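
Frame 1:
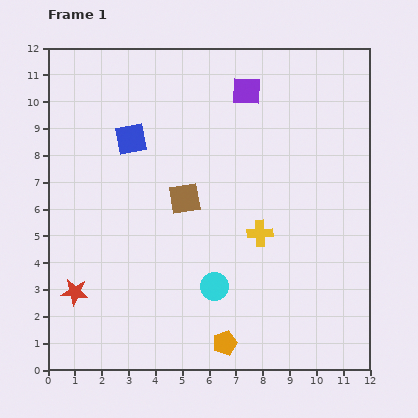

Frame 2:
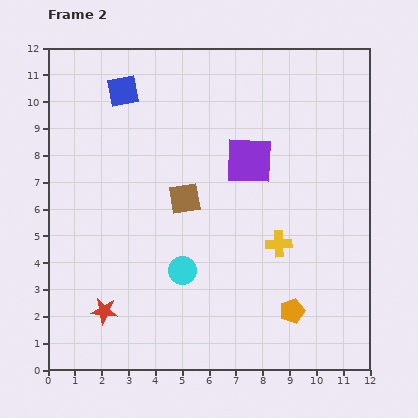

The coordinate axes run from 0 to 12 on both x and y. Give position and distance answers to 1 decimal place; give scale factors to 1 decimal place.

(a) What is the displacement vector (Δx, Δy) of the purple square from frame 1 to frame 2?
(0.1, -2.6)

The purple square was at (7.4, 10.4) in frame 1 and (7.5, 7.8) in frame 2.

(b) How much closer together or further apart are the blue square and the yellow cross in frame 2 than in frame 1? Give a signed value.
+2.2

Distance in frame 1: 5.9. Distance in frame 2: 8.1.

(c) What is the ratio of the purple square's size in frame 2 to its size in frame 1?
1.7×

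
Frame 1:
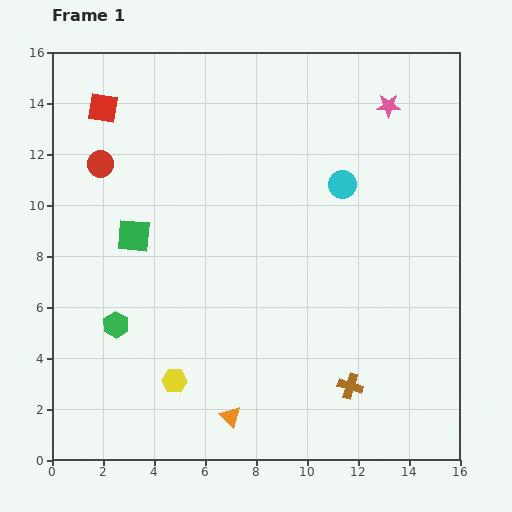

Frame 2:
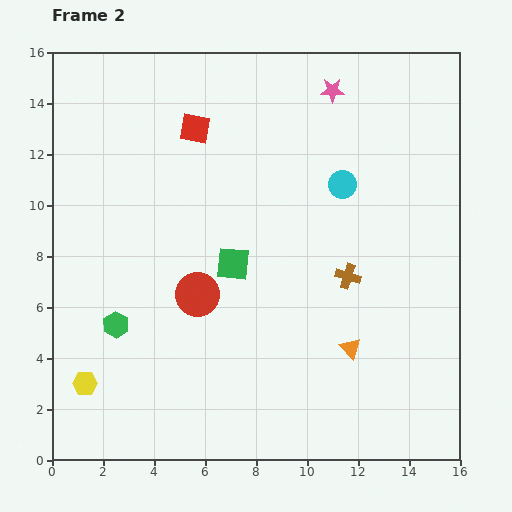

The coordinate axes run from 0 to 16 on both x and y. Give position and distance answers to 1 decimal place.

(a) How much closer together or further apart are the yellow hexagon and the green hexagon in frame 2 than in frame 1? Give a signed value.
-0.6

Distance in frame 1: 3.2. Distance in frame 2: 2.6.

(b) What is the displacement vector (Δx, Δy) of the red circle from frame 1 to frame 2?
(3.8, -5.1)

The red circle was at (1.9, 11.6) in frame 1 and (5.7, 6.5) in frame 2.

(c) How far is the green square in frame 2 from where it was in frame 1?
4.1

The green square moved from (3.2, 8.8) to (7.1, 7.7), a distance of √(3.9² + 1.1²) ≈ 4.1.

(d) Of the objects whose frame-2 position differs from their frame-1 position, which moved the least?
the pink star

(moved 2.3)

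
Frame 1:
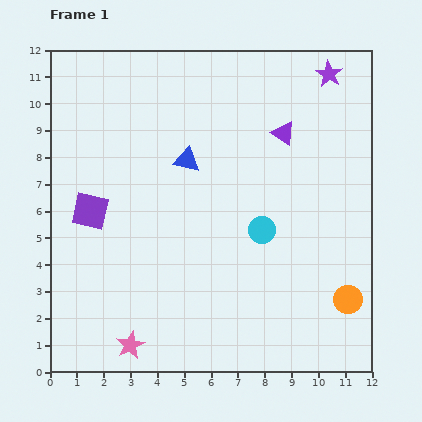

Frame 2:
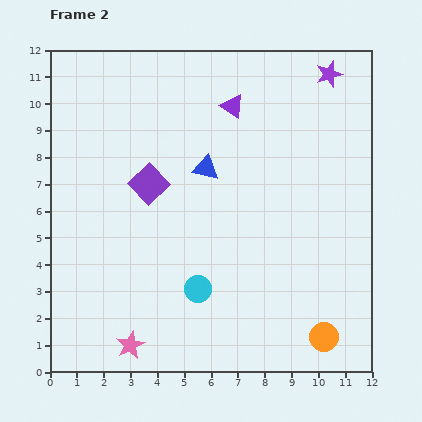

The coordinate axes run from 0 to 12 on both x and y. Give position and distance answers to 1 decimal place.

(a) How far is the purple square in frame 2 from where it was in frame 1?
2.4

The purple square moved from (1.5, 6.0) to (3.7, 7.0), a distance of √(2.2² + 1.0²) ≈ 2.4.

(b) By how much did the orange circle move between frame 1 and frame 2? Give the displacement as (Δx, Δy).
(-0.9, -1.4)

The orange circle was at (11.1, 2.7) in frame 1 and (10.2, 1.3) in frame 2.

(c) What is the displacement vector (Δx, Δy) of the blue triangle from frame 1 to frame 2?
(0.7, -0.3)

The blue triangle was at (5.1, 7.9) in frame 1 and (5.8, 7.6) in frame 2.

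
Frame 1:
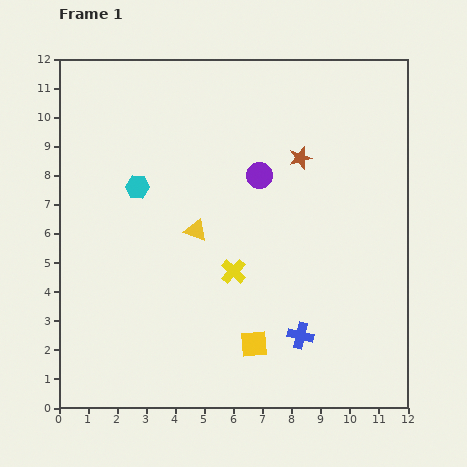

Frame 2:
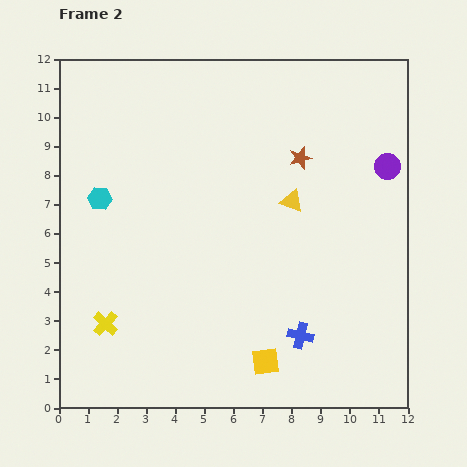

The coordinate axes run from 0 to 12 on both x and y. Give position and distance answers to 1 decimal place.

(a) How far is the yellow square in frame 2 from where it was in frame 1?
0.7

The yellow square moved from (6.7, 2.2) to (7.1, 1.6), a distance of √(0.4² + 0.6²) ≈ 0.7.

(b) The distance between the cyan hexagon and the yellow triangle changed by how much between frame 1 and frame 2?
+4.1

Distance in frame 1: 2.5. Distance in frame 2: 6.6.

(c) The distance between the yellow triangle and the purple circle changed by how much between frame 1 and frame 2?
+0.6

Distance in frame 1: 2.9. Distance in frame 2: 3.5.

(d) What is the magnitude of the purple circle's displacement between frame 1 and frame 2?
4.4

The purple circle moved from (6.9, 8.0) to (11.3, 8.3), a distance of √(4.4² + 0.3²) ≈ 4.4.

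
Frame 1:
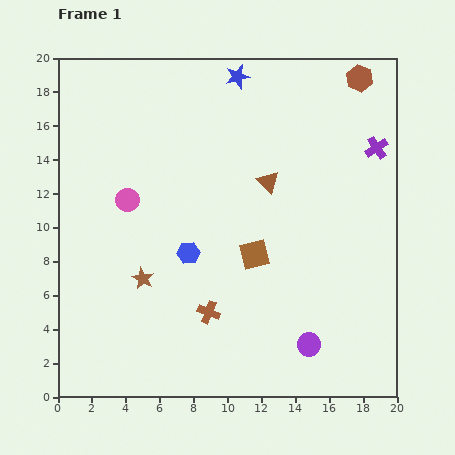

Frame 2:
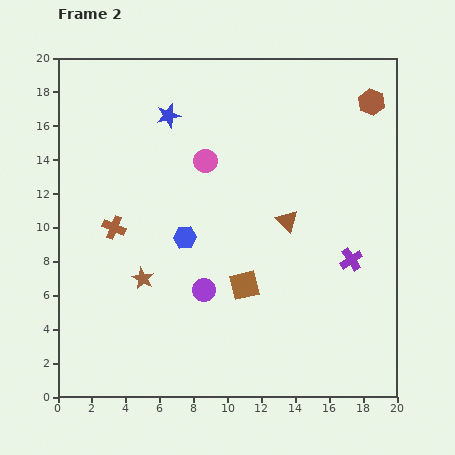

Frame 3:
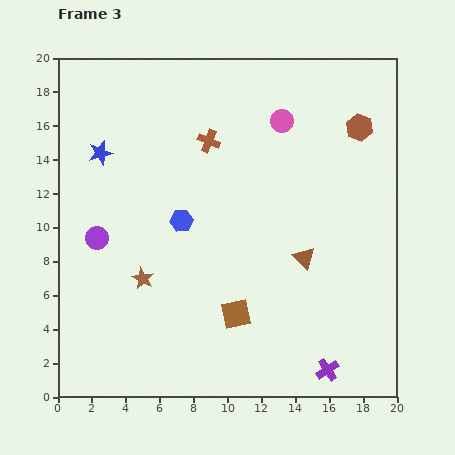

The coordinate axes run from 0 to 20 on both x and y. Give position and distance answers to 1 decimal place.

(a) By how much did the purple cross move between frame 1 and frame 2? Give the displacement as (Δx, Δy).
(-1.5, -6.6)

The purple cross was at (18.8, 14.7) in frame 1 and (17.3, 8.1) in frame 2.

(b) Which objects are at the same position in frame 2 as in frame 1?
the brown star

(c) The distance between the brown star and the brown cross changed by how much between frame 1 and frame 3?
+4.6

Distance in frame 1: 4.4. Distance in frame 3: 9.0.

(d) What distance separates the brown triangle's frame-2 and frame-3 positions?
2.4

The brown triangle moved from (13.5, 10.4) to (14.5, 8.2), a distance of √(1.0² + 2.2²) ≈ 2.4.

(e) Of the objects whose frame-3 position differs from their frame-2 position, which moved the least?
the blue hexagon

(moved 1.0)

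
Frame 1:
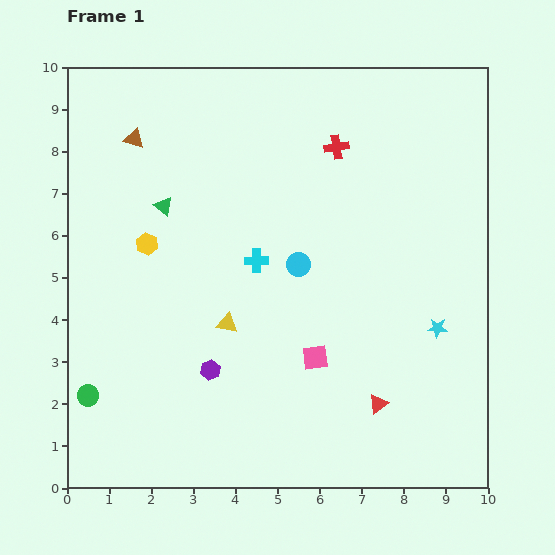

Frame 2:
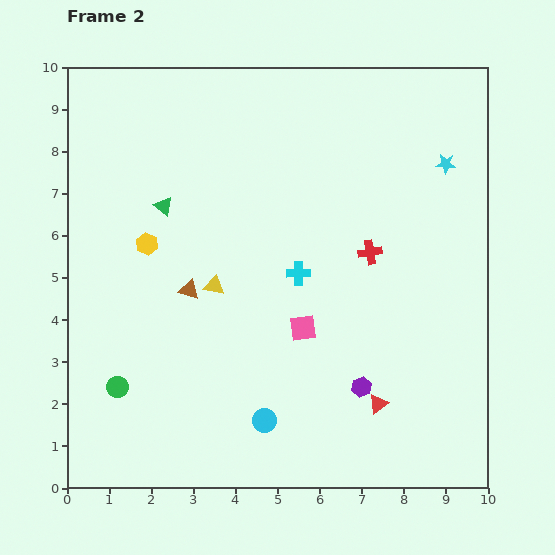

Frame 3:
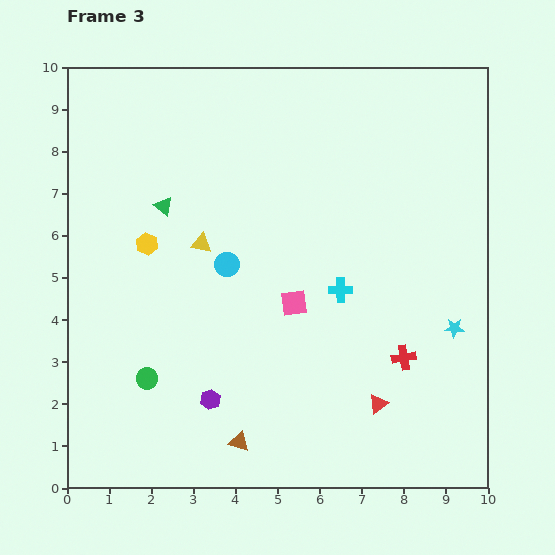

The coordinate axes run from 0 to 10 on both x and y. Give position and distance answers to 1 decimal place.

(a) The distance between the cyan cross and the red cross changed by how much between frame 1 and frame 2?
-1.5

Distance in frame 1: 3.3. Distance in frame 2: 1.8.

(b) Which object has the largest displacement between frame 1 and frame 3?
the brown triangle

(moved 7.6; next 5.2)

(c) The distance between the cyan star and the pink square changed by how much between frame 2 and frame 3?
-1.4

Distance in frame 2: 5.2. Distance in frame 3: 3.8.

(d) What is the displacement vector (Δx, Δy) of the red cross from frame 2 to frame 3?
(0.8, -2.5)

The red cross was at (7.2, 5.6) in frame 2 and (8.0, 3.1) in frame 3.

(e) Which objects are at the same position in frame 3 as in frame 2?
the red triangle, the green triangle, the yellow hexagon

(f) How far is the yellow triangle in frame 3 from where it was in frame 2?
1.0

The yellow triangle moved from (3.5, 4.8) to (3.2, 5.8), a distance of √(0.3² + 1.0²) ≈ 1.0.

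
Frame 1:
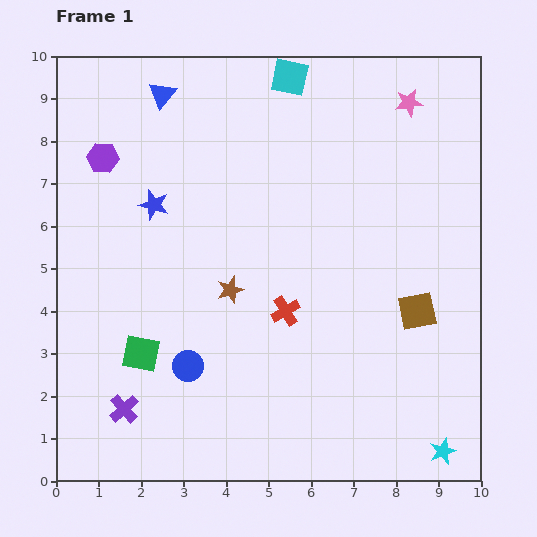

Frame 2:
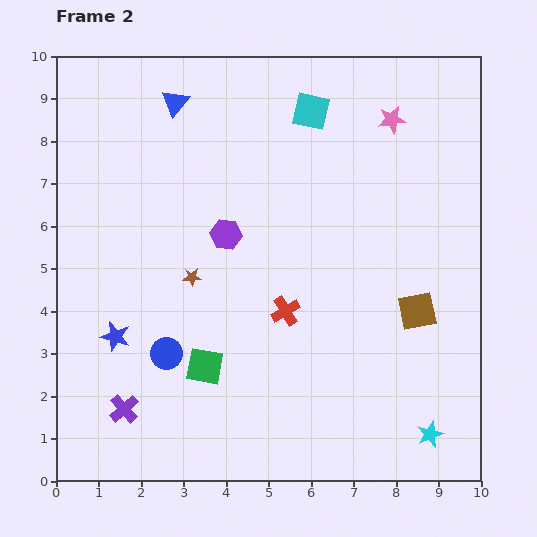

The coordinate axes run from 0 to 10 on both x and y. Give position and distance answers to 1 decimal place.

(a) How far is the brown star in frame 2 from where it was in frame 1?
0.9

The brown star moved from (4.1, 4.5) to (3.2, 4.8), a distance of √(0.9² + 0.3²) ≈ 0.9.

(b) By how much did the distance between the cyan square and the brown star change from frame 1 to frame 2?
-0.4

Distance in frame 1: 5.2. Distance in frame 2: 4.8.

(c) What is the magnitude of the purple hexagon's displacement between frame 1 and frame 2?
3.4

The purple hexagon moved from (1.1, 7.6) to (4.0, 5.8), a distance of √(2.9² + 1.8²) ≈ 3.4.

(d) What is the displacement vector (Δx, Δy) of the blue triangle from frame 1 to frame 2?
(0.3, -0.2)

The blue triangle was at (2.5, 9.1) in frame 1 and (2.8, 8.9) in frame 2.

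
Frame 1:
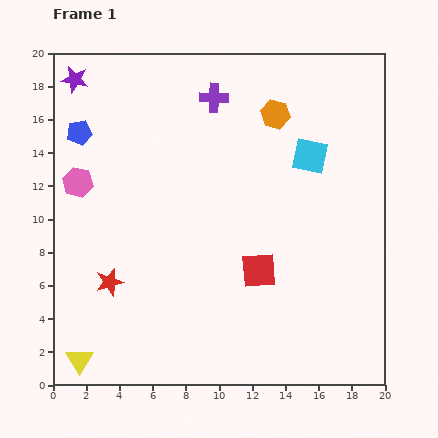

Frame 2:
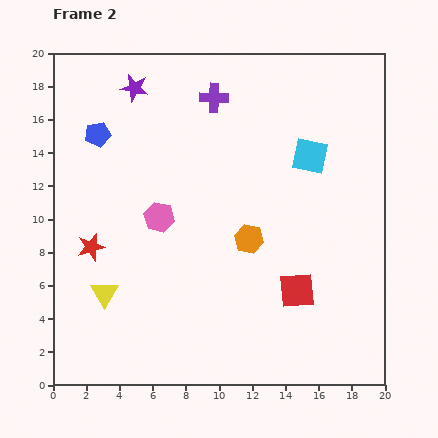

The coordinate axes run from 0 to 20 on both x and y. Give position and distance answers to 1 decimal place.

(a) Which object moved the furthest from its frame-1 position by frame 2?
the orange hexagon

(moved 7.7; next 5.3)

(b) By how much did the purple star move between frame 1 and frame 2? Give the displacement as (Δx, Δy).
(3.6, -0.5)

The purple star was at (1.3, 18.4) in frame 1 and (4.9, 17.9) in frame 2.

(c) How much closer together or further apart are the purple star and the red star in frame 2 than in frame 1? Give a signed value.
-2.5

Distance in frame 1: 12.4. Distance in frame 2: 9.9.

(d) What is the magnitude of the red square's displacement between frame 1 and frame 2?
2.6

The red square moved from (12.4, 6.9) to (14.7, 5.7), a distance of √(2.3² + 1.2²) ≈ 2.6.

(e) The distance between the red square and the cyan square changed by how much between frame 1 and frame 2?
+0.5

Distance in frame 1: 7.6. Distance in frame 2: 8.1.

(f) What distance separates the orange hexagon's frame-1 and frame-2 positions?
7.7

The orange hexagon moved from (13.4, 16.3) to (11.8, 8.8), a distance of √(1.6² + 7.5²) ≈ 7.7.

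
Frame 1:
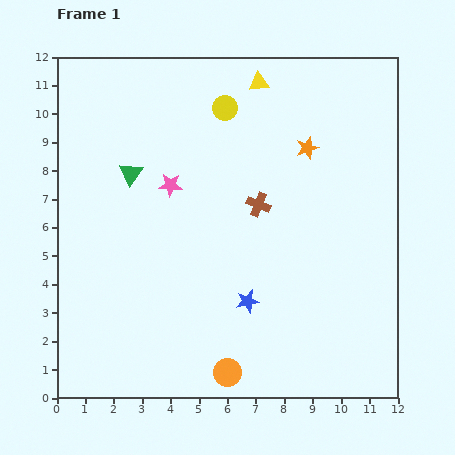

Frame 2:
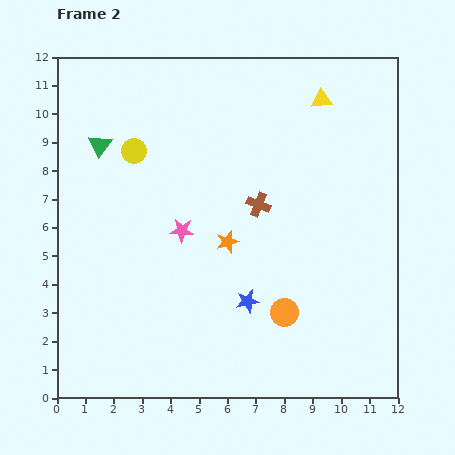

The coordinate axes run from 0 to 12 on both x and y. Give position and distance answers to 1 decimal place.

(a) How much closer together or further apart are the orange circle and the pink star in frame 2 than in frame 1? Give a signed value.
-2.3

Distance in frame 1: 6.9. Distance in frame 2: 4.6.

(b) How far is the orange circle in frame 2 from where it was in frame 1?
2.9

The orange circle moved from (6.0, 0.9) to (8.0, 3.0), a distance of √(2.0² + 2.1²) ≈ 2.9.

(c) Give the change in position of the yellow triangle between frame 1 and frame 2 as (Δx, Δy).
(2.2, -0.6)

The yellow triangle was at (7.1, 11.1) in frame 1 and (9.3, 10.5) in frame 2.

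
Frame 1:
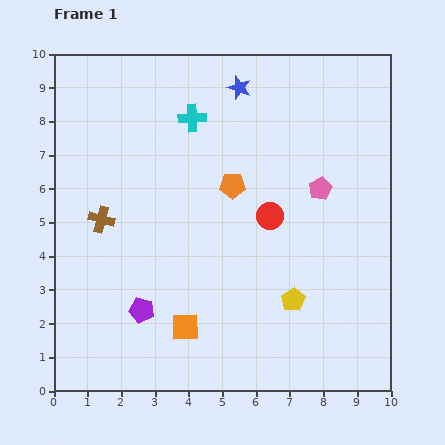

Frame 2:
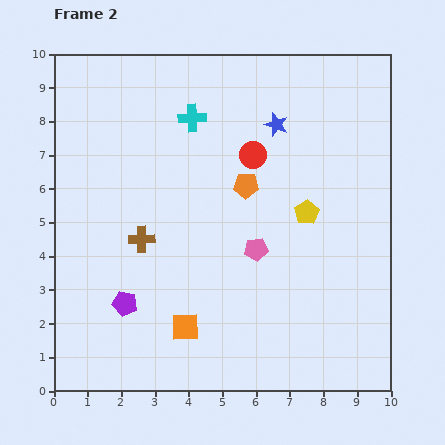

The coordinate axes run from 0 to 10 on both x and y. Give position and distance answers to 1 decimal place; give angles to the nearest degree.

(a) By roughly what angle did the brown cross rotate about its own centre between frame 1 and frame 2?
16° counter-clockwise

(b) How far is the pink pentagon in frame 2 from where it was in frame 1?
2.6

The pink pentagon moved from (7.9, 6.0) to (6.0, 4.2), a distance of √(1.9² + 1.8²) ≈ 2.6.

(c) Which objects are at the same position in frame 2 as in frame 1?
the orange square, the cyan cross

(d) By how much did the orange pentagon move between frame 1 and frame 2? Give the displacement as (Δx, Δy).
(0.4, 0.0)

The orange pentagon was at (5.3, 6.1) in frame 1 and (5.7, 6.1) in frame 2.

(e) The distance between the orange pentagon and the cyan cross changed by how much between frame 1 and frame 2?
+0.3

Distance in frame 1: 2.3. Distance in frame 2: 2.6.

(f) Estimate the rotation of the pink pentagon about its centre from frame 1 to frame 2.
21° clockwise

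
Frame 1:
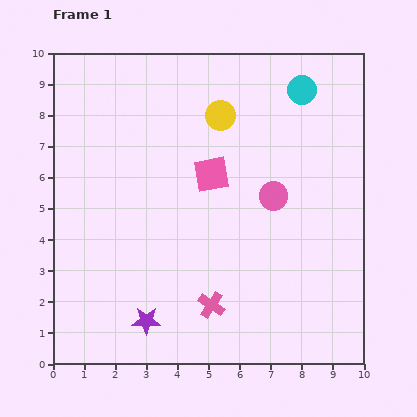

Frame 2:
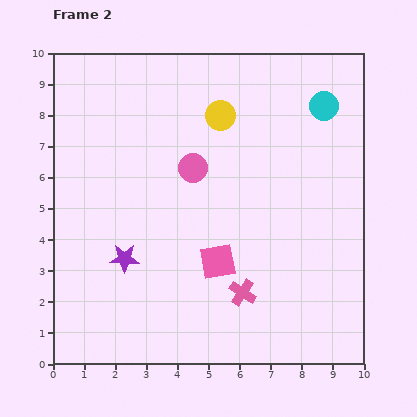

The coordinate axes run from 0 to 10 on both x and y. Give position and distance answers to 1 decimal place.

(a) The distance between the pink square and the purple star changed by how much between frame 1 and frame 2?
-2.1

Distance in frame 1: 5.1. Distance in frame 2: 3.0.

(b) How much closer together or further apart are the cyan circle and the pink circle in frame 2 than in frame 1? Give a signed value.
+1.2

Distance in frame 1: 3.5. Distance in frame 2: 4.7.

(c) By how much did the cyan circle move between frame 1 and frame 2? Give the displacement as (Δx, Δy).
(0.7, -0.5)

The cyan circle was at (8.0, 8.8) in frame 1 and (8.7, 8.3) in frame 2.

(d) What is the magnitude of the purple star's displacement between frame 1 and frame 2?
2.1

The purple star moved from (3.0, 1.4) to (2.3, 3.4), a distance of √(0.7² + 2.0²) ≈ 2.1.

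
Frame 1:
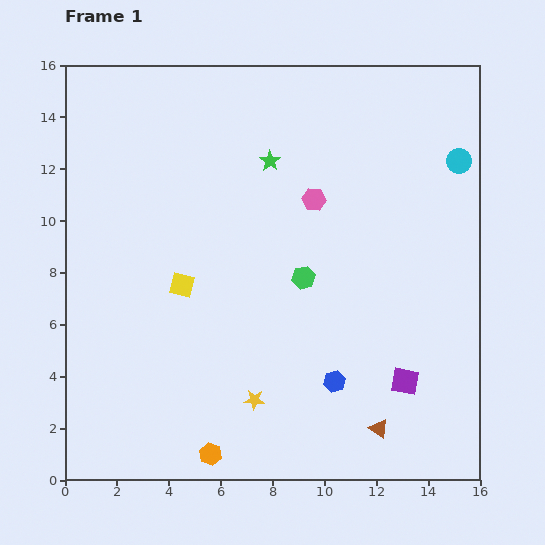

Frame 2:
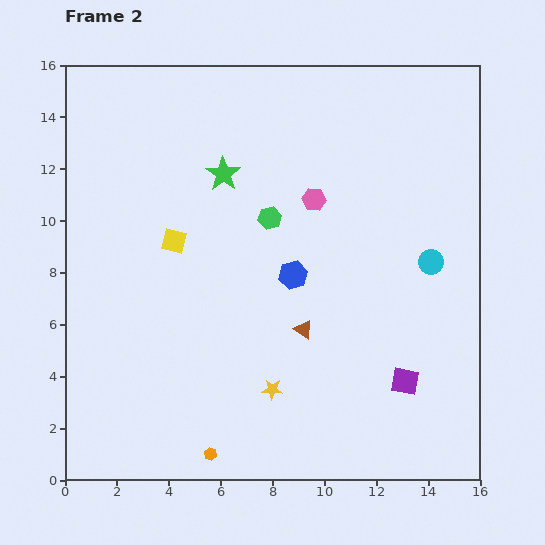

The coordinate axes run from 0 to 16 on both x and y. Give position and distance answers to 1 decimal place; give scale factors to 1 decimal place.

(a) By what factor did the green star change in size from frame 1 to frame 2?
1.7×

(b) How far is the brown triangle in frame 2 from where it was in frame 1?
4.8

The brown triangle moved from (12.1, 2.0) to (9.2, 5.8), a distance of √(2.9² + 3.8²) ≈ 4.8.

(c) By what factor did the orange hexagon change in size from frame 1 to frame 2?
0.6×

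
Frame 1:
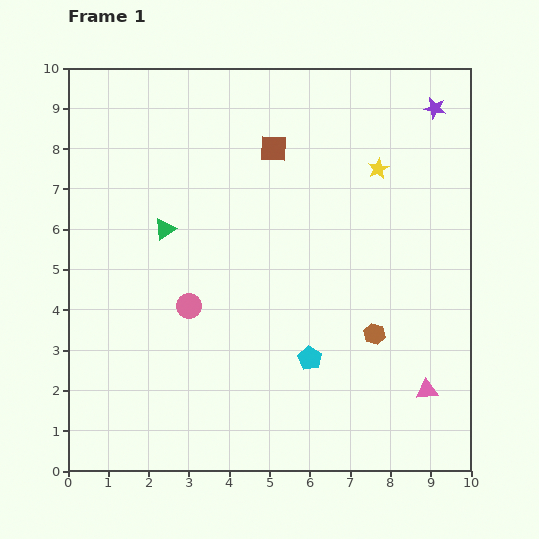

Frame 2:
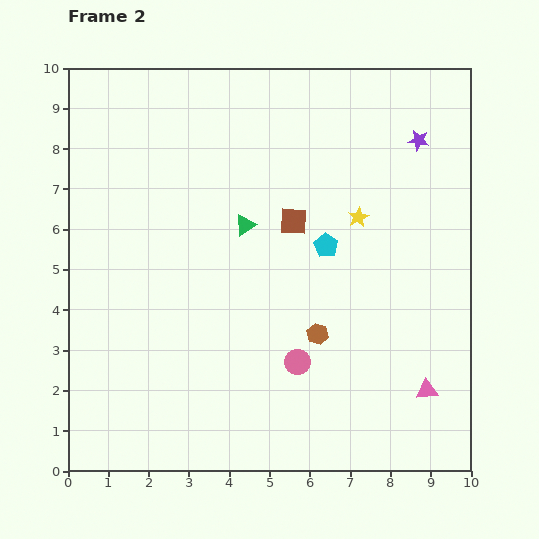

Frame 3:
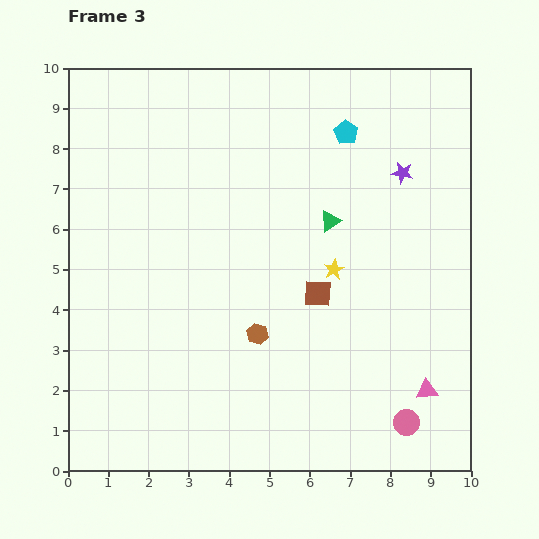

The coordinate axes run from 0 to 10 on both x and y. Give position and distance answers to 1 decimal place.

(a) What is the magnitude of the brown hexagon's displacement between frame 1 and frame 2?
1.4

The brown hexagon moved from (7.6, 3.4) to (6.2, 3.4), a distance of √(1.4² + 0.0²) ≈ 1.4.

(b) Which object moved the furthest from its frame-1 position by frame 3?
the pink circle

(moved 6.1; next 5.7)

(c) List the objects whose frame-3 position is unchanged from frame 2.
the pink triangle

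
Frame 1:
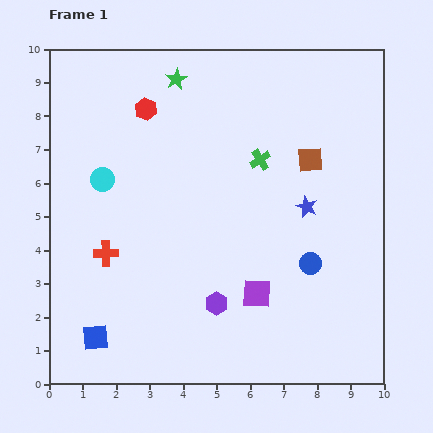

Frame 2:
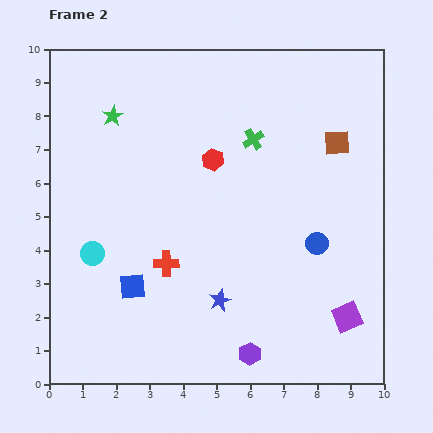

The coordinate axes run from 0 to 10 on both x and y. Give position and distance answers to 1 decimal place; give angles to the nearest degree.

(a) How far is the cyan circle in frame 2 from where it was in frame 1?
2.2

The cyan circle moved from (1.6, 6.1) to (1.3, 3.9), a distance of √(0.3² + 2.2²) ≈ 2.2.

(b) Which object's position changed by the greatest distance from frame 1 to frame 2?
the blue star

(moved 3.8; next 2.8)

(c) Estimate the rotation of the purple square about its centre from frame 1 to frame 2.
27° counter-clockwise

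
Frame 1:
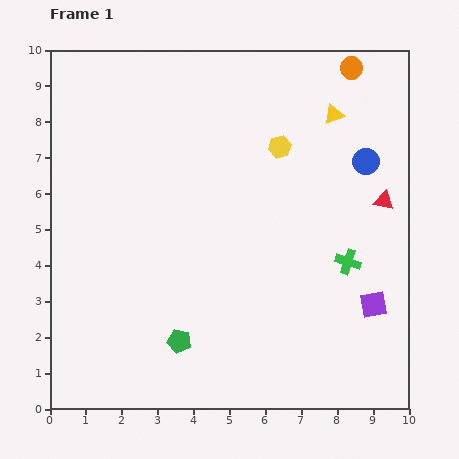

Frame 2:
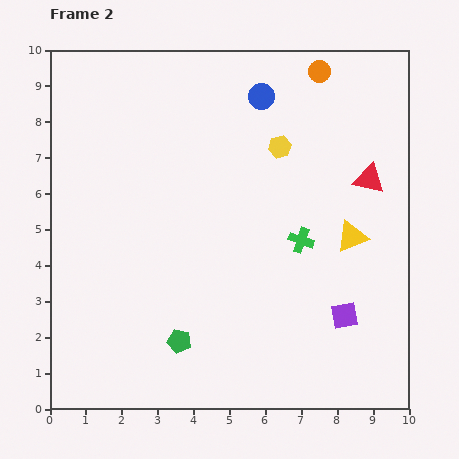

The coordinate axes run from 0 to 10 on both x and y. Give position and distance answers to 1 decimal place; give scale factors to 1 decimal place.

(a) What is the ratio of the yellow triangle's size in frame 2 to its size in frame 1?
1.6×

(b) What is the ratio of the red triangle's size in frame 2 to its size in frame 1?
1.6×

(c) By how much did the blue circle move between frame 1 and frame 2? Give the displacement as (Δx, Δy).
(-2.9, 1.8)

The blue circle was at (8.8, 6.9) in frame 1 and (5.9, 8.7) in frame 2.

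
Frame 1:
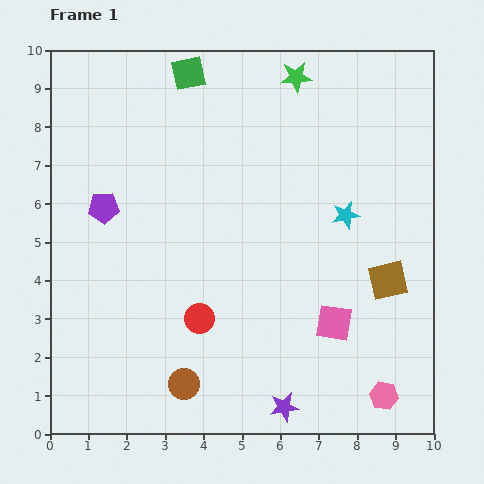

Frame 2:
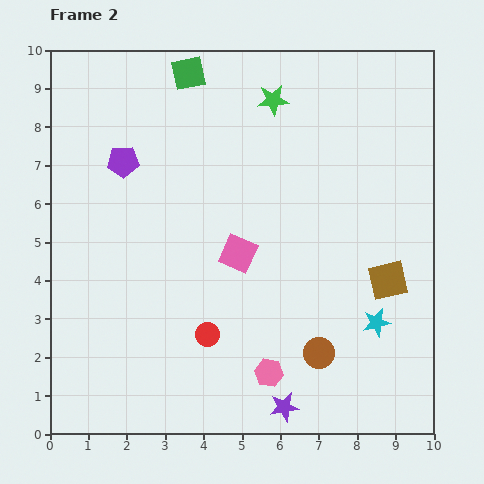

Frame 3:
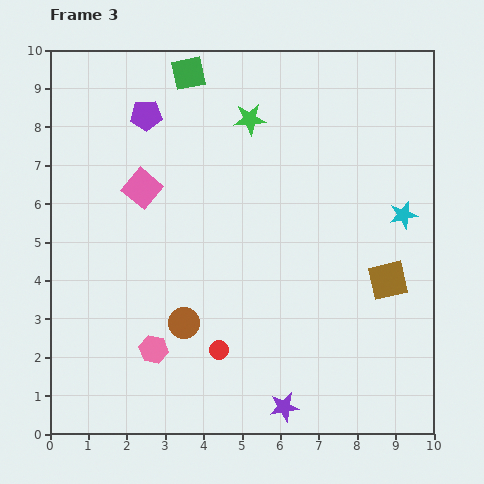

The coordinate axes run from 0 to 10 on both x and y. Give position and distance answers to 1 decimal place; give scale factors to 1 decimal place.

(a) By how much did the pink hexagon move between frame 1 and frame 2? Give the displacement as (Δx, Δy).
(-3.0, 0.6)

The pink hexagon was at (8.7, 1.0) in frame 1 and (5.7, 1.6) in frame 2.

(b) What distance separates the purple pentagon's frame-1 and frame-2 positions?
1.3

The purple pentagon moved from (1.4, 5.9) to (1.9, 7.1), a distance of √(0.5² + 1.2²) ≈ 1.3.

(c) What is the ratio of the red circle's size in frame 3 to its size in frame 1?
0.6×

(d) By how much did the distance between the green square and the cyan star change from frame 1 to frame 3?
+1.2

Distance in frame 1: 5.5. Distance in frame 3: 6.7.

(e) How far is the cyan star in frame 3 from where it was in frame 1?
1.5

The cyan star moved from (7.7, 5.7) to (9.2, 5.7), a distance of √(1.5² + 0.0²) ≈ 1.5.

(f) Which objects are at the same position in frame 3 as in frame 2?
the purple star, the brown square, the green square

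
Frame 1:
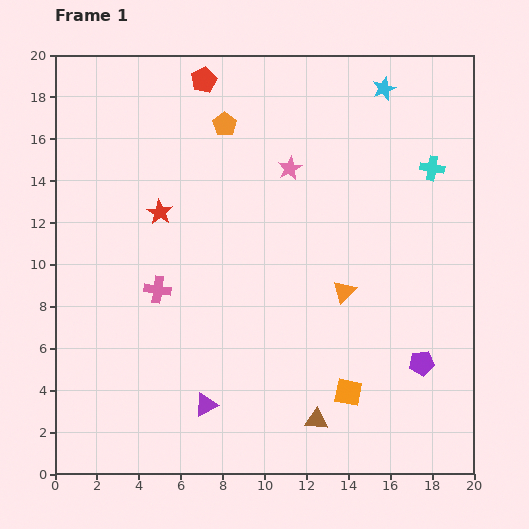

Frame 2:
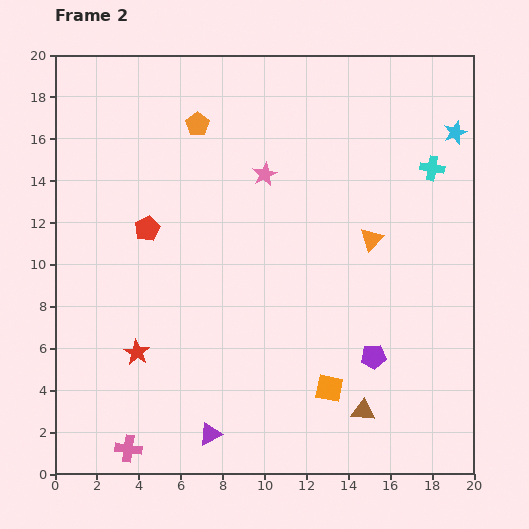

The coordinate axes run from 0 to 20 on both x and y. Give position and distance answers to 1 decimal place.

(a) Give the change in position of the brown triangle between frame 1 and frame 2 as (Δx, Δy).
(2.2, 0.4)

The brown triangle was at (12.5, 2.6) in frame 1 and (14.7, 3.0) in frame 2.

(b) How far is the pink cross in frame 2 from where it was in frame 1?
7.7

The pink cross moved from (4.9, 8.8) to (3.5, 1.2), a distance of √(1.4² + 7.6²) ≈ 7.7.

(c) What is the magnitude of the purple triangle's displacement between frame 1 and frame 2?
1.4

The purple triangle moved from (7.2, 3.3) to (7.4, 1.9), a distance of √(0.2² + 1.4²) ≈ 1.4.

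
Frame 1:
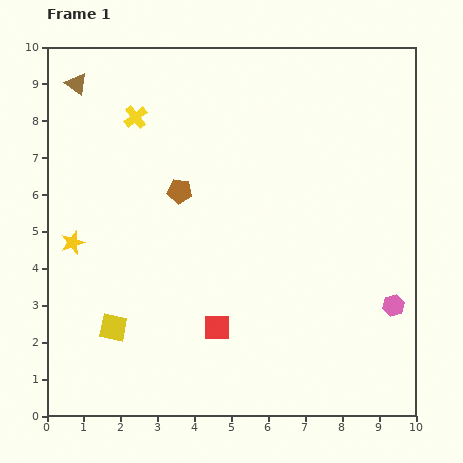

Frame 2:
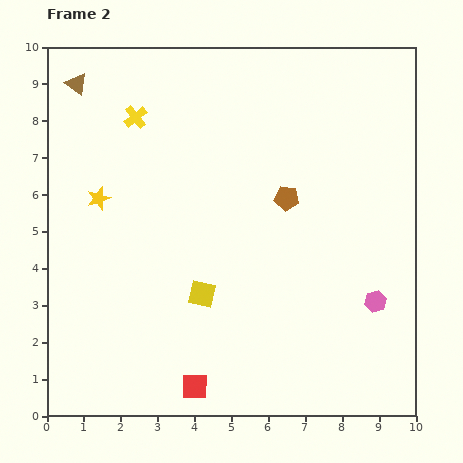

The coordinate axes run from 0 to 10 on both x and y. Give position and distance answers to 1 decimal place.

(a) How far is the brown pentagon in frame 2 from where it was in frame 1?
2.9

The brown pentagon moved from (3.6, 6.1) to (6.5, 5.9), a distance of √(2.9² + 0.2²) ≈ 2.9.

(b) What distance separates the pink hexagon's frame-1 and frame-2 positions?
0.5

The pink hexagon moved from (9.4, 3.0) to (8.9, 3.1), a distance of √(0.5² + 0.1²) ≈ 0.5.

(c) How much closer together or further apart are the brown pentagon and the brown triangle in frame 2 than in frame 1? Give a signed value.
+2.5

Distance in frame 1: 4.0. Distance in frame 2: 6.5.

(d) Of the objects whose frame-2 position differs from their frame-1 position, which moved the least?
the pink hexagon

(moved 0.5)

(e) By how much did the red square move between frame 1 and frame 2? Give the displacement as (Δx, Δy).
(-0.6, -1.6)

The red square was at (4.6, 2.4) in frame 1 and (4.0, 0.8) in frame 2.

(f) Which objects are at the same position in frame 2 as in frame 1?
the yellow cross, the brown triangle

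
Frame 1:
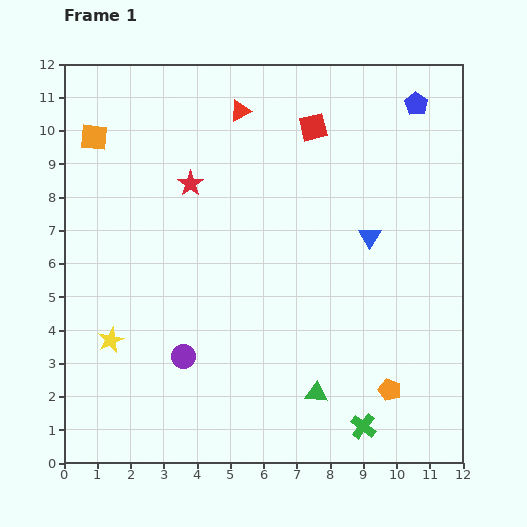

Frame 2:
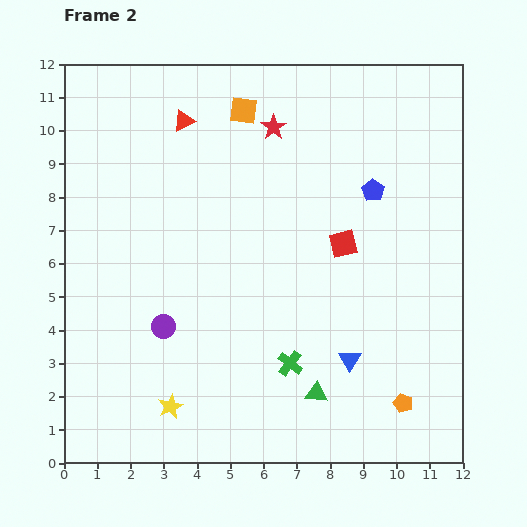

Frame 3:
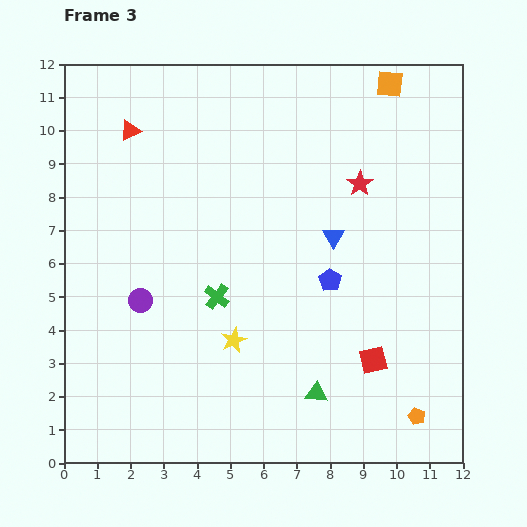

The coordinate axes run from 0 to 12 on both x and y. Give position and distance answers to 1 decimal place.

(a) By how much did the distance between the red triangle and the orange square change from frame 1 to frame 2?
-2.7

Distance in frame 1: 4.5. Distance in frame 2: 1.8.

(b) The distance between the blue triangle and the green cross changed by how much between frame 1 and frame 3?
-1.8

Distance in frame 1: 5.7. Distance in frame 3: 3.9.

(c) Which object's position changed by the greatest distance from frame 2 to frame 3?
the orange square

(moved 4.5; next 3.7)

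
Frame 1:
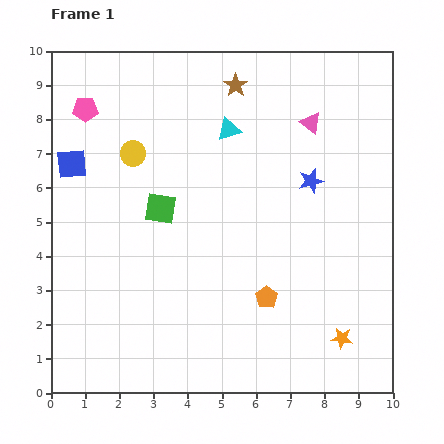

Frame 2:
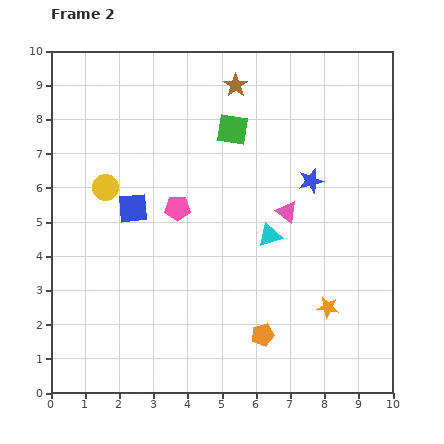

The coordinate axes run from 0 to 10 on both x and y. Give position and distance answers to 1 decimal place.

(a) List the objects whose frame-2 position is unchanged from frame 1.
the blue star, the brown star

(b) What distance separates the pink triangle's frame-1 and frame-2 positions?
2.7

The pink triangle moved from (7.6, 7.9) to (6.9, 5.3), a distance of √(0.7² + 2.6²) ≈ 2.7.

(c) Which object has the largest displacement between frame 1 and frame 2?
the pink pentagon

(moved 4.0; next 3.3)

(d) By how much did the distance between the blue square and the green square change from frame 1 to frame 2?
+0.8

Distance in frame 1: 2.9. Distance in frame 2: 3.7.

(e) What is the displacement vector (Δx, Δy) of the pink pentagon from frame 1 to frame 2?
(2.7, -2.9)

The pink pentagon was at (1.0, 8.3) in frame 1 and (3.7, 5.4) in frame 2.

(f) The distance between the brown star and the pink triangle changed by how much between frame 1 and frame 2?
+1.5

Distance in frame 1: 2.5. Distance in frame 2: 4.0.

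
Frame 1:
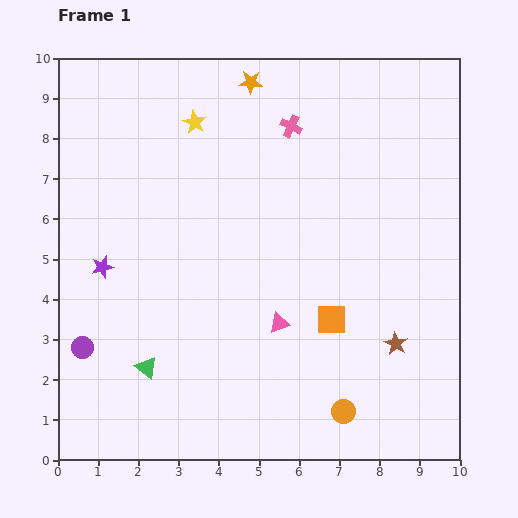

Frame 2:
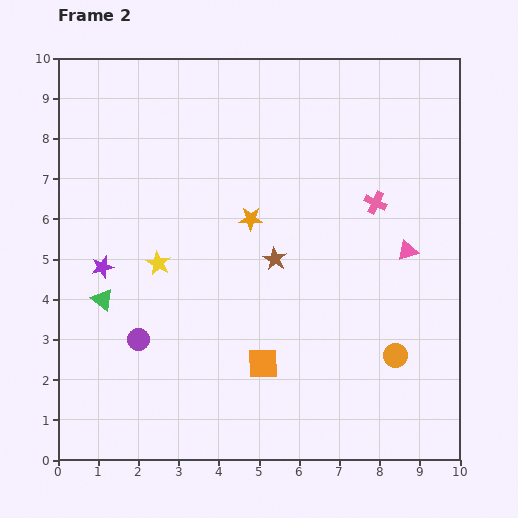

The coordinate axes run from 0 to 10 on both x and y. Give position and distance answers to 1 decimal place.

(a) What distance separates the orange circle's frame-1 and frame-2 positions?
1.9

The orange circle moved from (7.1, 1.2) to (8.4, 2.6), a distance of √(1.3² + 1.4²) ≈ 1.9.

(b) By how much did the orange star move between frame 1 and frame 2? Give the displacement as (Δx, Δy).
(0.0, -3.4)

The orange star was at (4.8, 9.4) in frame 1 and (4.8, 6.0) in frame 2.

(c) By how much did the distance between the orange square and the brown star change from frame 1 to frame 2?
+0.9

Distance in frame 1: 1.7. Distance in frame 2: 2.6.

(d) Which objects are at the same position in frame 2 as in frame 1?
the purple star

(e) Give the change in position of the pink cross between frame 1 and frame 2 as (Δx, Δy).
(2.1, -1.9)

The pink cross was at (5.8, 8.3) in frame 1 and (7.9, 6.4) in frame 2.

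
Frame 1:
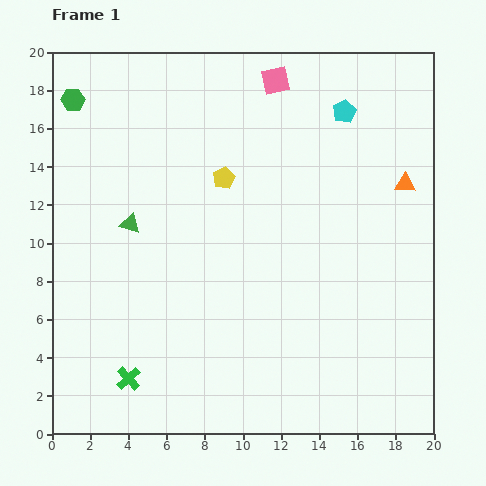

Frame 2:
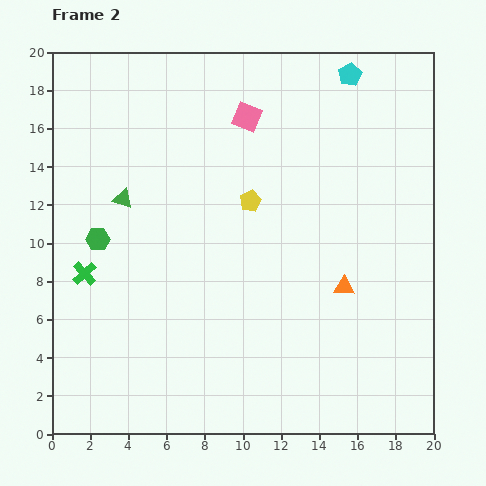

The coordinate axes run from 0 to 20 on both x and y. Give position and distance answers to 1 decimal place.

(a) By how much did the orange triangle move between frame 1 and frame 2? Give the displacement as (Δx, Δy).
(-3.2, -5.4)

The orange triangle was at (18.5, 13.1) in frame 1 and (15.3, 7.7) in frame 2.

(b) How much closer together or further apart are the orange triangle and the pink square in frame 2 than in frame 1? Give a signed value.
+1.6

Distance in frame 1: 8.7. Distance in frame 2: 10.3.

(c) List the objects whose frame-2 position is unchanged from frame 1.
none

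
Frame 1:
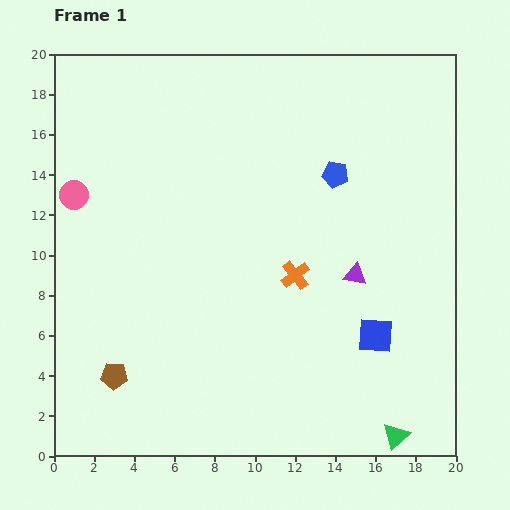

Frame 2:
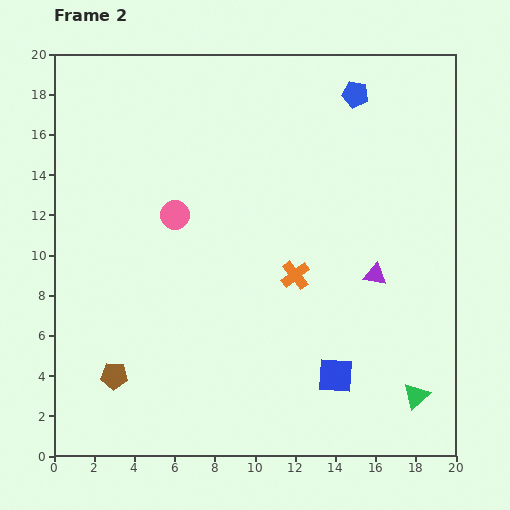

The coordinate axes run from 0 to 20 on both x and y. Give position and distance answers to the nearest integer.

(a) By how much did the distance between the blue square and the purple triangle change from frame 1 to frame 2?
+2

Distance in frame 1: 3. Distance in frame 2: 5.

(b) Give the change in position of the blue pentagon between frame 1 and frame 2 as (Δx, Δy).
(1, 4)

The blue pentagon was at (14, 14) in frame 1 and (15, 18) in frame 2.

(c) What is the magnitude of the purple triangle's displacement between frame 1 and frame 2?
1

The purple triangle moved from (15, 9) to (16, 9), a distance of √(1² + 0²) ≈ 1.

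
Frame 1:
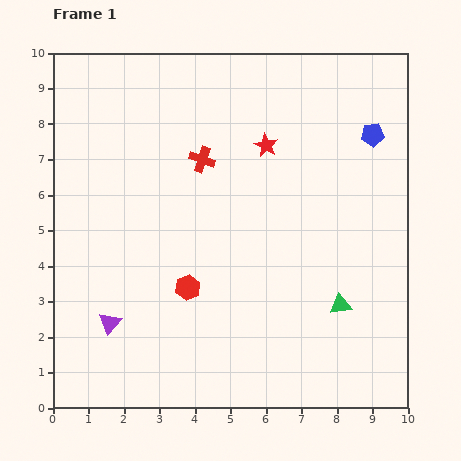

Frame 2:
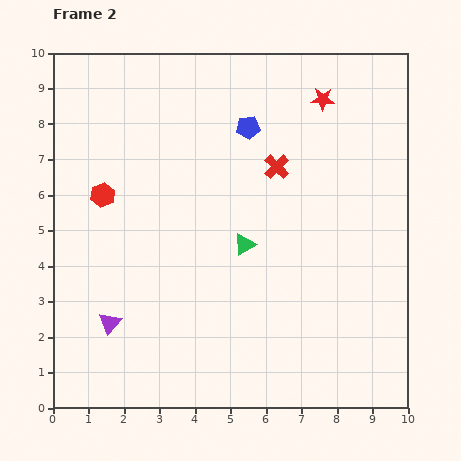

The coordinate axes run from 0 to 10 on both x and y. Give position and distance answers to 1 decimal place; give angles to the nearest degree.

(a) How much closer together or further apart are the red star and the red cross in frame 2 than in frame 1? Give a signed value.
+0.5

Distance in frame 1: 1.8. Distance in frame 2: 2.3.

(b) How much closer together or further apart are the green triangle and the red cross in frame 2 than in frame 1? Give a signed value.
-3.3

Distance in frame 1: 5.7. Distance in frame 2: 2.4.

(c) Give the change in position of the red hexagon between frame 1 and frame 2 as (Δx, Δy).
(-2.4, 2.6)

The red hexagon was at (3.8, 3.4) in frame 1 and (1.4, 6.0) in frame 2.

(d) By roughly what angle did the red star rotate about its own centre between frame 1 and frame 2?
25° counter-clockwise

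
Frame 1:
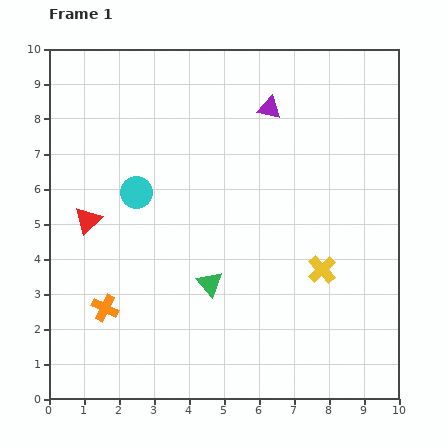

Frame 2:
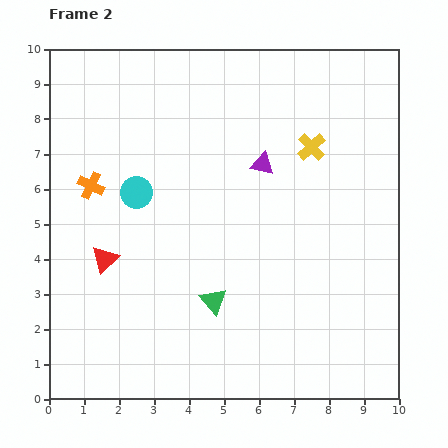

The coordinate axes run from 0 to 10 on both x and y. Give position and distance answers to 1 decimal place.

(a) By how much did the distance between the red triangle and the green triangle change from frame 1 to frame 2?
-0.6

Distance in frame 1: 3.9. Distance in frame 2: 3.3.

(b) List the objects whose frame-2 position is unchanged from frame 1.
the cyan circle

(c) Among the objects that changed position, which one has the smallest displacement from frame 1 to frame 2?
the green triangle

(moved 0.5)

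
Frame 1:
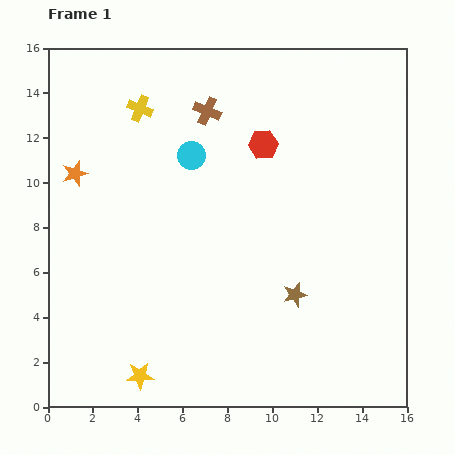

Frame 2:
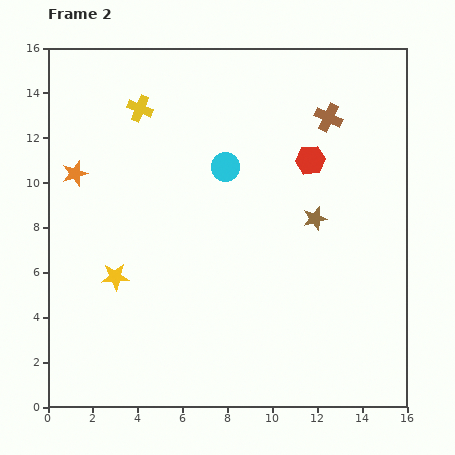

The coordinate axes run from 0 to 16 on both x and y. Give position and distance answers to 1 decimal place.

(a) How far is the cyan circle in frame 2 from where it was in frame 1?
1.6

The cyan circle moved from (6.4, 11.2) to (7.9, 10.7), a distance of √(1.5² + 0.5²) ≈ 1.6.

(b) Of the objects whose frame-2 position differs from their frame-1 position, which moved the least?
the cyan circle

(moved 1.6)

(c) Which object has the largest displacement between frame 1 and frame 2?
the brown cross

(moved 5.4; next 4.5)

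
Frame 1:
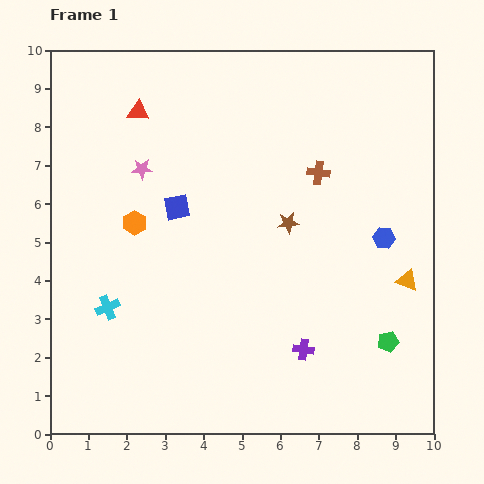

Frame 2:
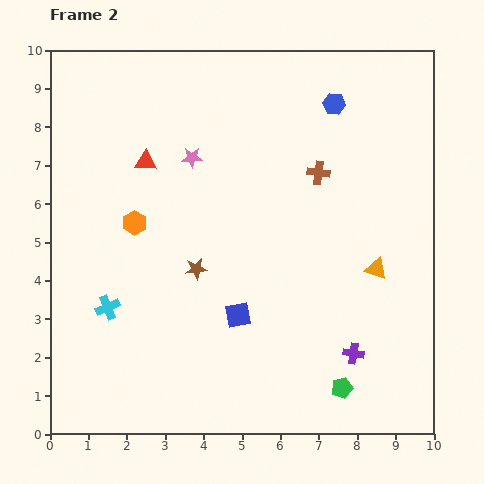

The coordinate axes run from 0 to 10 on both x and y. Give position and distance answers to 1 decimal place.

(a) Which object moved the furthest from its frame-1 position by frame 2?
the blue hexagon

(moved 3.7; next 3.2)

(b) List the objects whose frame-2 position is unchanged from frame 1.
the brown cross, the orange hexagon, the cyan cross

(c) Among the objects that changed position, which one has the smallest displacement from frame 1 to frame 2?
the orange triangle

(moved 0.9)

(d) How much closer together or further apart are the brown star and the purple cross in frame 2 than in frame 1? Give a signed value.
+1.4

Distance in frame 1: 3.3. Distance in frame 2: 4.7.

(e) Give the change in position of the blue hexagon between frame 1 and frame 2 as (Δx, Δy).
(-1.3, 3.5)

The blue hexagon was at (8.7, 5.1) in frame 1 and (7.4, 8.6) in frame 2.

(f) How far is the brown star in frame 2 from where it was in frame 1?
2.7

The brown star moved from (6.2, 5.5) to (3.8, 4.3), a distance of √(2.4² + 1.2²) ≈ 2.7.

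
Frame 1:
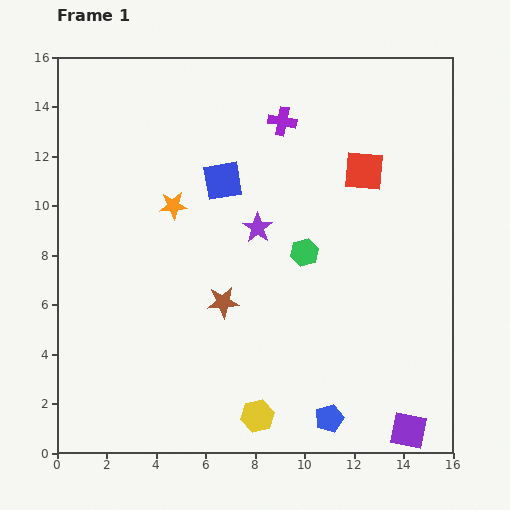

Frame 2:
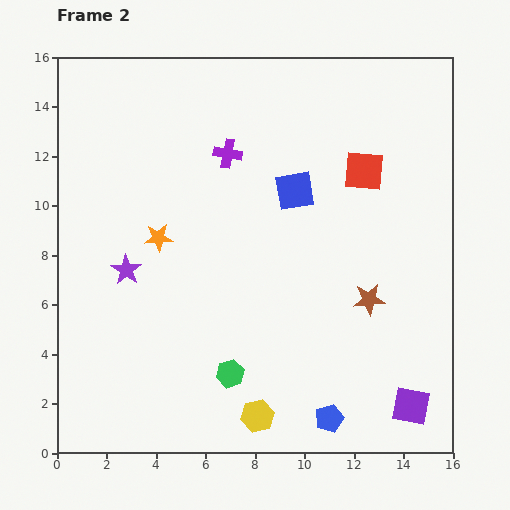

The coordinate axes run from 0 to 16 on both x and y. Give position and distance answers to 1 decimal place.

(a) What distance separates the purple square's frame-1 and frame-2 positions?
1.0

The purple square moved from (14.2, 0.9) to (14.3, 1.9), a distance of √(0.1² + 1.0²) ≈ 1.0.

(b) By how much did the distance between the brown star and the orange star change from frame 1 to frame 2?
+4.5

Distance in frame 1: 4.4. Distance in frame 2: 8.9.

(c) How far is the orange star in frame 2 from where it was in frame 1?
1.4

The orange star moved from (4.7, 10.0) to (4.1, 8.7), a distance of √(0.6² + 1.3²) ≈ 1.4.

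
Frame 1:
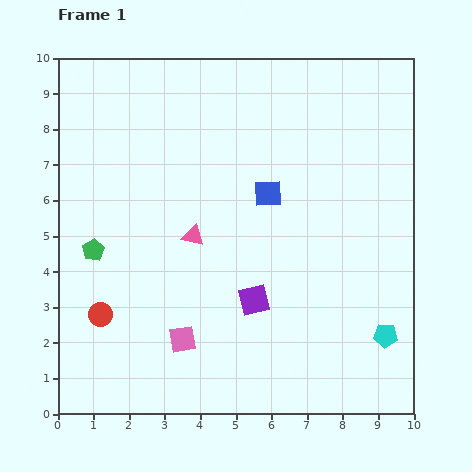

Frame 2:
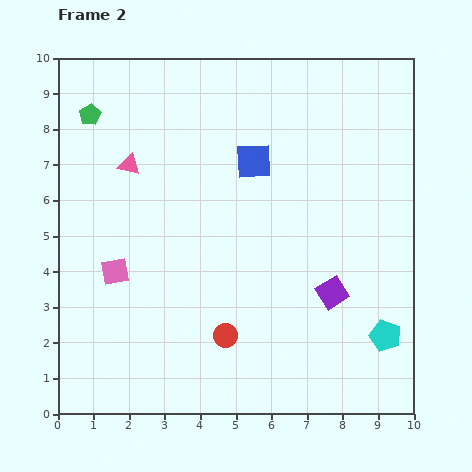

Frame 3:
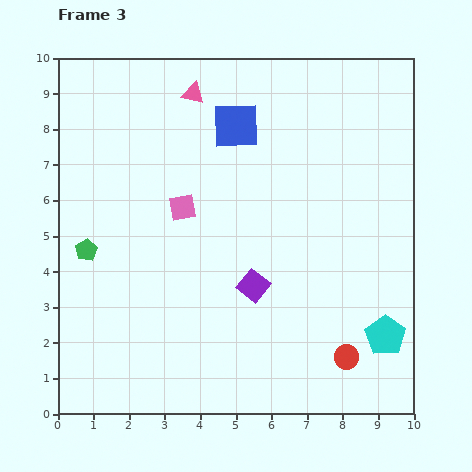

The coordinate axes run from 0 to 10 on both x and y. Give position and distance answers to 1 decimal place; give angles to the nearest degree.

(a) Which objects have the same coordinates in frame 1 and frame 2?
the cyan pentagon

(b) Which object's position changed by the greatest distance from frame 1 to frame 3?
the red circle

(moved 7.0; next 4.0)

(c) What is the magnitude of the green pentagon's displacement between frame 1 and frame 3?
0.2

The green pentagon moved from (1.0, 4.6) to (0.8, 4.6), a distance of √(0.2² + 0.0²) ≈ 0.2.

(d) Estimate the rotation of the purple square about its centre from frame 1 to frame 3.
37° counter-clockwise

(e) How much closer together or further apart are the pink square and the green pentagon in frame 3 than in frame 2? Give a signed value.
-1.5

Distance in frame 2: 4.5. Distance in frame 3: 3.0.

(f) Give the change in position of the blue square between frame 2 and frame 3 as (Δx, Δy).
(-0.5, 1.0)

The blue square was at (5.5, 7.1) in frame 2 and (5.0, 8.1) in frame 3.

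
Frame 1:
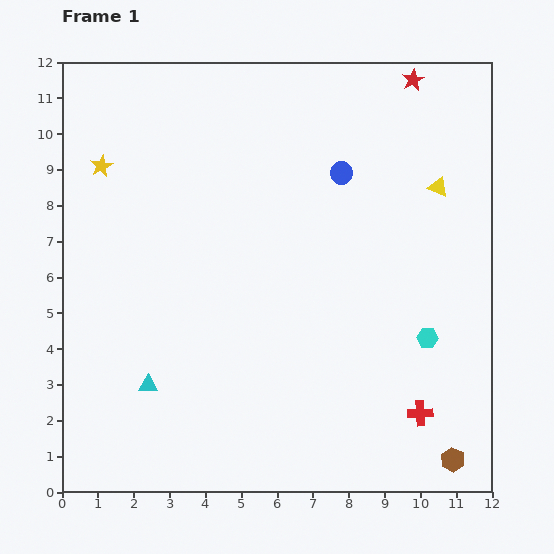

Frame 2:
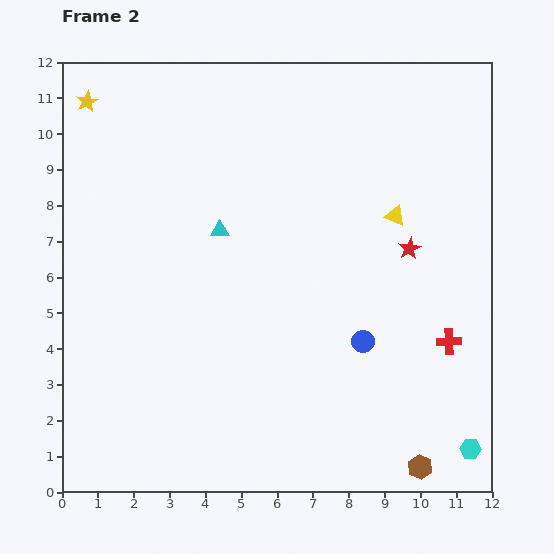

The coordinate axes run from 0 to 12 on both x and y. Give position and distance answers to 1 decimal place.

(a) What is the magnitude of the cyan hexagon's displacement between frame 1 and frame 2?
3.3

The cyan hexagon moved from (10.2, 4.3) to (11.4, 1.2), a distance of √(1.2² + 3.1²) ≈ 3.3.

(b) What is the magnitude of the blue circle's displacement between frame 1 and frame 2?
4.7

The blue circle moved from (7.8, 8.9) to (8.4, 4.2), a distance of √(0.6² + 4.7²) ≈ 4.7.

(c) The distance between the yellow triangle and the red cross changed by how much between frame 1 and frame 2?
-2.5

Distance in frame 1: 6.3. Distance in frame 2: 3.8.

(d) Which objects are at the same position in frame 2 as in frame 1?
none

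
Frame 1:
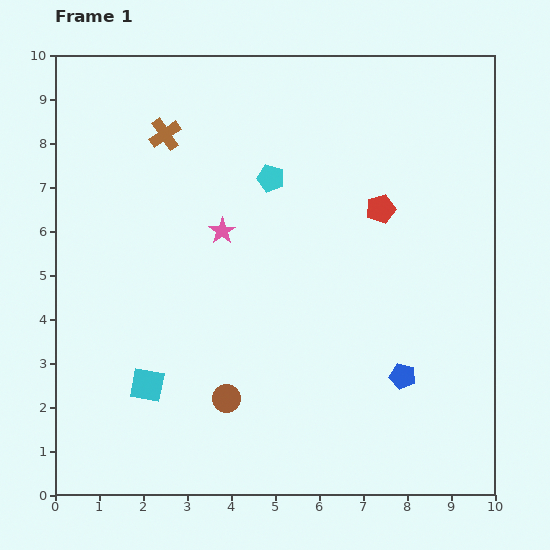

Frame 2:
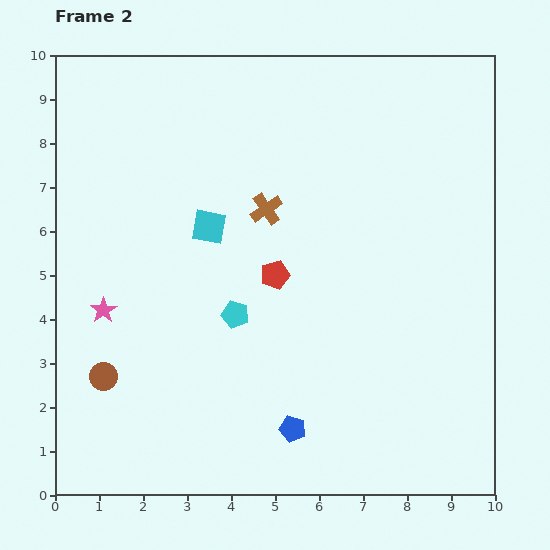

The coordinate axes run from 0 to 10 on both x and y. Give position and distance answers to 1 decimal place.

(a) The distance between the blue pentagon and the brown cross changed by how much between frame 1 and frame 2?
-2.7

Distance in frame 1: 7.7. Distance in frame 2: 5.0.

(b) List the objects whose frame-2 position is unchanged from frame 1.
none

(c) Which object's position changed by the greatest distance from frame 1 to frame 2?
the cyan square

(moved 3.9; next 3.2)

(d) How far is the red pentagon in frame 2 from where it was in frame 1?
2.8

The red pentagon moved from (7.4, 6.5) to (5.0, 5.0), a distance of √(2.4² + 1.5²) ≈ 2.8.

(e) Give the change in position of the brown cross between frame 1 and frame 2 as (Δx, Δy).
(2.3, -1.7)

The brown cross was at (2.5, 8.2) in frame 1 and (4.8, 6.5) in frame 2.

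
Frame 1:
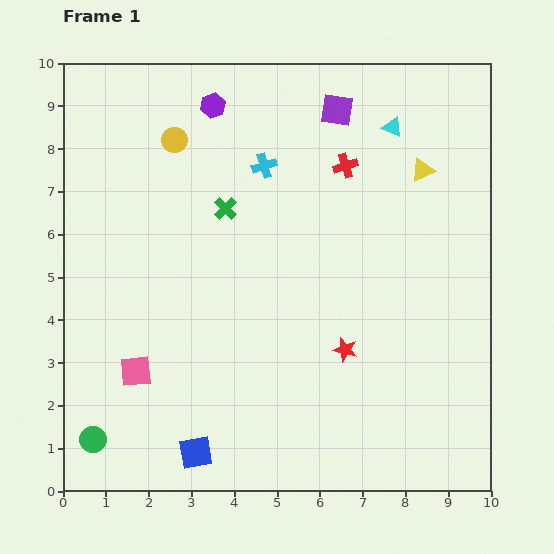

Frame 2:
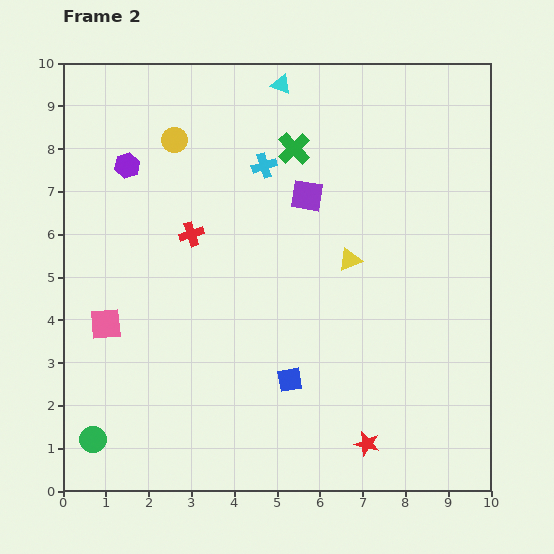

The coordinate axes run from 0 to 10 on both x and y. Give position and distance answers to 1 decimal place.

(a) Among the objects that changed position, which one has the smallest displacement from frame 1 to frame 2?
the pink square

(moved 1.3)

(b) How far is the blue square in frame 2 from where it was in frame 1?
2.8

The blue square moved from (3.1, 0.9) to (5.3, 2.6), a distance of √(2.2² + 1.7²) ≈ 2.8.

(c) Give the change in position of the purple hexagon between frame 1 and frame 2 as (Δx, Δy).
(-2.0, -1.4)

The purple hexagon was at (3.5, 9.0) in frame 1 and (1.5, 7.6) in frame 2.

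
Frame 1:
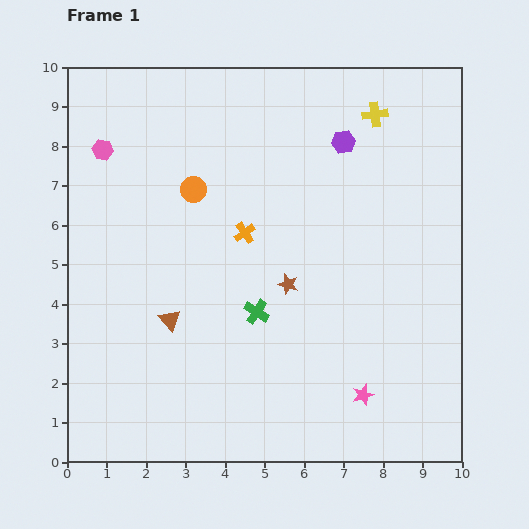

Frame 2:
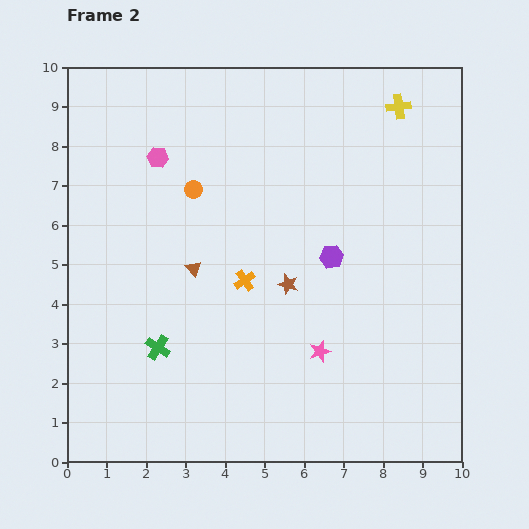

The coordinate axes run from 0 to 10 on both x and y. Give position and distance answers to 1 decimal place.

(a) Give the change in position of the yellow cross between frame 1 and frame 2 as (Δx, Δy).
(0.6, 0.2)

The yellow cross was at (7.8, 8.8) in frame 1 and (8.4, 9.0) in frame 2.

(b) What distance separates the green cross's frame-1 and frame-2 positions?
2.7

The green cross moved from (4.8, 3.8) to (2.3, 2.9), a distance of √(2.5² + 0.9²) ≈ 2.7.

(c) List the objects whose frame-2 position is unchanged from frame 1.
the brown star, the orange circle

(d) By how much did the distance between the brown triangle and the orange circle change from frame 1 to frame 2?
-1.4

Distance in frame 1: 3.4. Distance in frame 2: 2.0.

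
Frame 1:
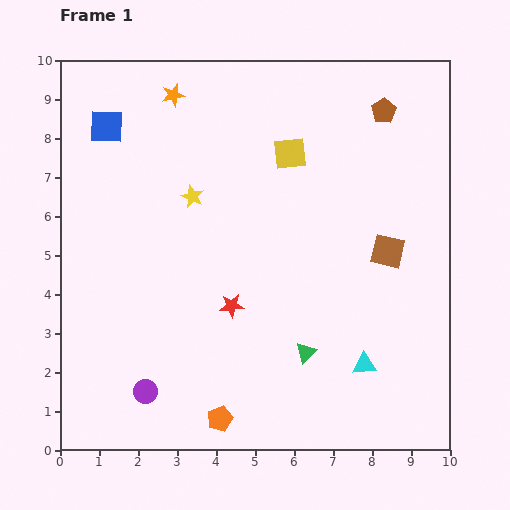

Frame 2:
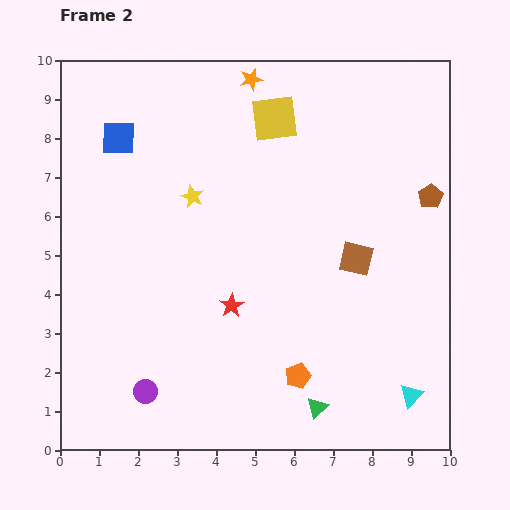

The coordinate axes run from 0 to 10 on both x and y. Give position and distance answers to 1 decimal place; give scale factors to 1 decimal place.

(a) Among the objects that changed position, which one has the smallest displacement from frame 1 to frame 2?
the blue square

(moved 0.4)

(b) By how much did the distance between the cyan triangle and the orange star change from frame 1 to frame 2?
+0.6

Distance in frame 1: 8.5. Distance in frame 2: 9.1.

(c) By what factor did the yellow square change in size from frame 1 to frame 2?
1.4×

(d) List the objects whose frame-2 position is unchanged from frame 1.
the red star, the purple circle, the yellow star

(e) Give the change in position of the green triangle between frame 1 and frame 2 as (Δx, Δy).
(0.3, -1.4)

The green triangle was at (6.3, 2.5) in frame 1 and (6.6, 1.1) in frame 2.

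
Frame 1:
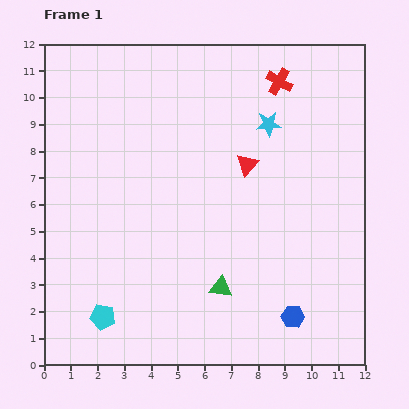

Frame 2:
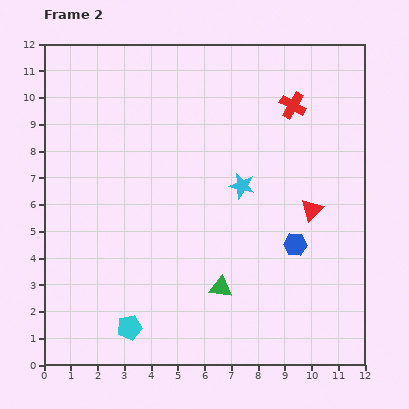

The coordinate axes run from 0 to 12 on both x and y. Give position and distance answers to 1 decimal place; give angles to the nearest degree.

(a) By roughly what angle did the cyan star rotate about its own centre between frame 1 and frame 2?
18° clockwise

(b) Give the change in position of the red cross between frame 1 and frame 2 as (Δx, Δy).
(0.5, -0.9)

The red cross was at (8.8, 10.6) in frame 1 and (9.3, 9.7) in frame 2.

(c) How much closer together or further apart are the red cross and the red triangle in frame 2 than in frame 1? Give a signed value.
+0.7

Distance in frame 1: 3.3. Distance in frame 2: 4.0.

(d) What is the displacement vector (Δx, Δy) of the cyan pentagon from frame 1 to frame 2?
(1.0, -0.4)

The cyan pentagon was at (2.2, 1.8) in frame 1 and (3.2, 1.4) in frame 2.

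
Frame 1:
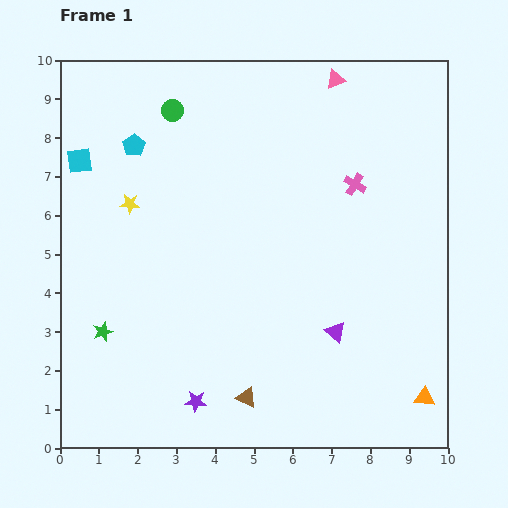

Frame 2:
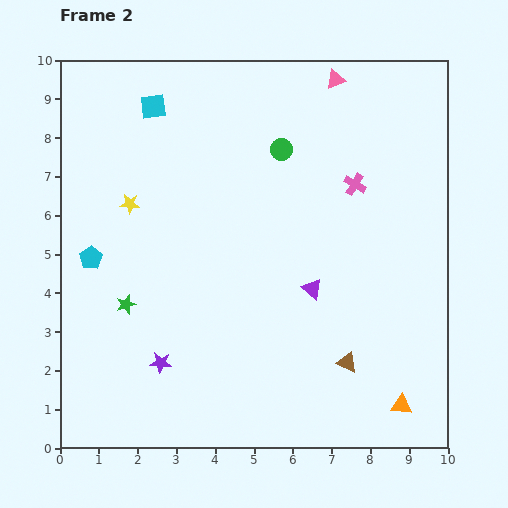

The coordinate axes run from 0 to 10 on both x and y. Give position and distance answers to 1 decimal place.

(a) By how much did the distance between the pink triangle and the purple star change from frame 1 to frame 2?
-0.4

Distance in frame 1: 9.0. Distance in frame 2: 8.6.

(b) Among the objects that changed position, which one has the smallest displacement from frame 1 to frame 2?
the orange triangle

(moved 0.6)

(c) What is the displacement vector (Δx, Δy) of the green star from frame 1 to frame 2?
(0.6, 0.7)

The green star was at (1.1, 3.0) in frame 1 and (1.7, 3.7) in frame 2.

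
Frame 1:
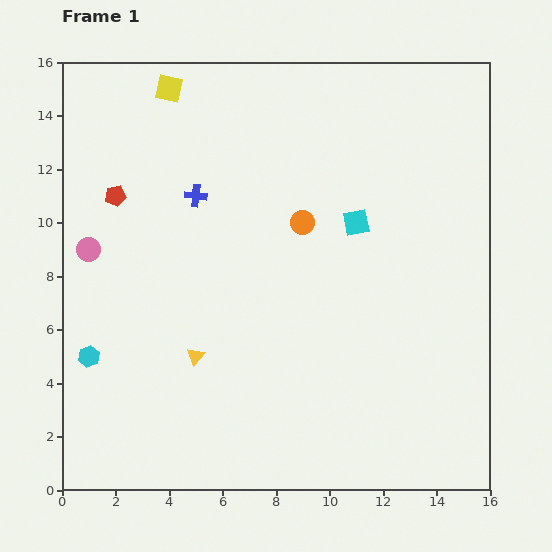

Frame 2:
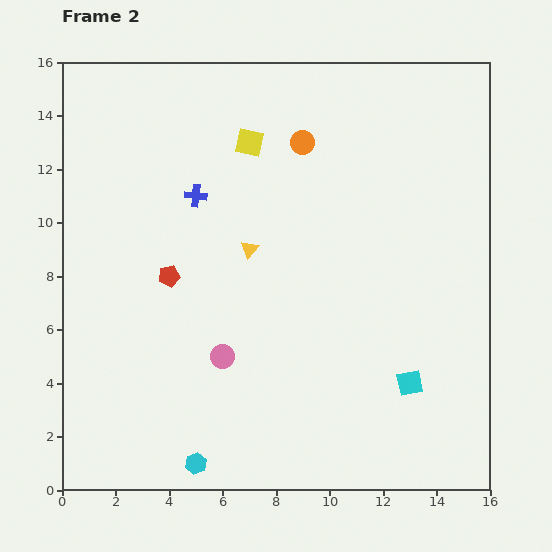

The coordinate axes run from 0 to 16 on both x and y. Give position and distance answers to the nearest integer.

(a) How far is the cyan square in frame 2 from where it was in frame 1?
6

The cyan square moved from (11, 10) to (13, 4), a distance of √(2² + 6²) ≈ 6.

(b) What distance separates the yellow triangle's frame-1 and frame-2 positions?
4

The yellow triangle moved from (5, 5) to (7, 9), a distance of √(2² + 4²) ≈ 4.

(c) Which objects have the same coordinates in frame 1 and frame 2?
the blue cross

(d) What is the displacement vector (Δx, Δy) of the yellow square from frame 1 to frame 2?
(3, -2)

The yellow square was at (4, 15) in frame 1 and (7, 13) in frame 2.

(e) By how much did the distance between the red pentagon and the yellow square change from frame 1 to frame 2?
+2

Distance in frame 1: 4. Distance in frame 2: 6.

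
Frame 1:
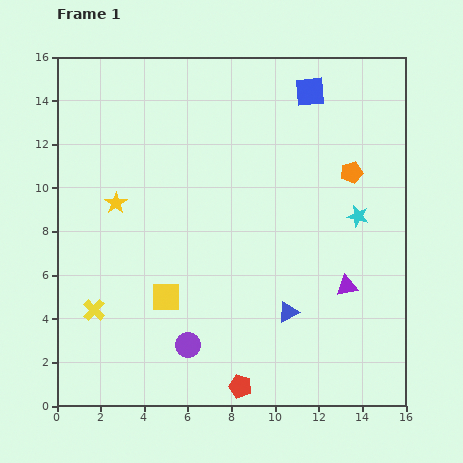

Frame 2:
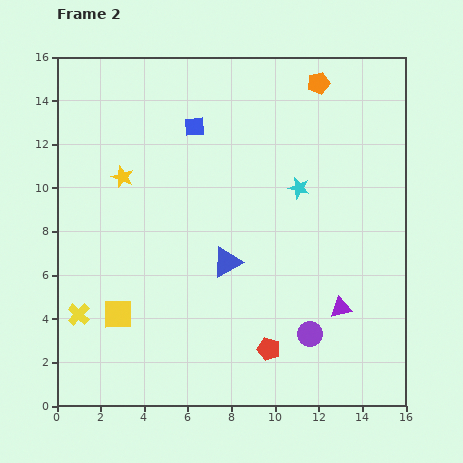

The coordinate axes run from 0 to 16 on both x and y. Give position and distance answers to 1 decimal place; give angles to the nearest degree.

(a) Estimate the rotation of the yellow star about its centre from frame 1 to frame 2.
18° counter-clockwise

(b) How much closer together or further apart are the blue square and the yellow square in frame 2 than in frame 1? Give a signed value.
-2.2

Distance in frame 1: 11.5. Distance in frame 2: 9.3.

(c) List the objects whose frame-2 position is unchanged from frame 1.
none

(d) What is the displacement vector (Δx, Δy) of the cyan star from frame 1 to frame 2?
(-2.7, 1.3)

The cyan star was at (13.8, 8.7) in frame 1 and (11.1, 10.0) in frame 2.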